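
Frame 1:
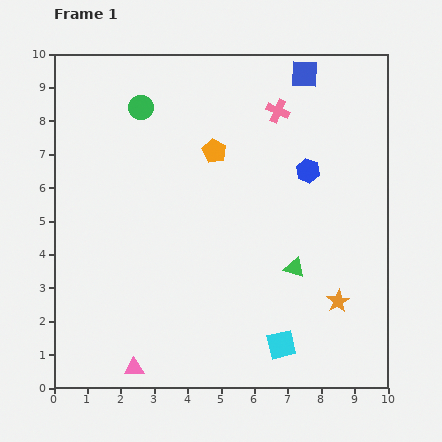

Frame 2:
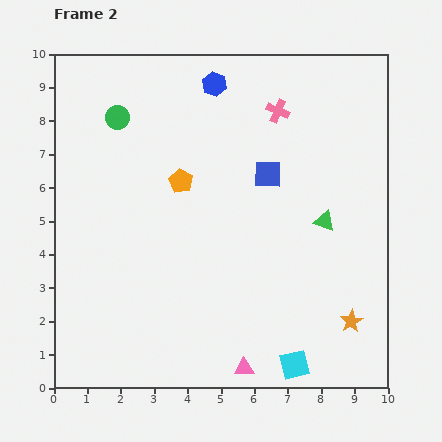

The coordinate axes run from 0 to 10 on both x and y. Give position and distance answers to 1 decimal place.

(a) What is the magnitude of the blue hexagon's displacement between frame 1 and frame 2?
3.8

The blue hexagon moved from (7.6, 6.5) to (4.8, 9.1), a distance of √(2.8² + 2.6²) ≈ 3.8.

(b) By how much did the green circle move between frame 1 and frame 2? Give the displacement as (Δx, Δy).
(-0.7, -0.3)

The green circle was at (2.6, 8.4) in frame 1 and (1.9, 8.1) in frame 2.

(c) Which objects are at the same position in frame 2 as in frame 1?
the pink cross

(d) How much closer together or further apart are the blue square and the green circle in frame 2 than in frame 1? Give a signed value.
-0.2

Distance in frame 1: 5.0. Distance in frame 2: 4.8.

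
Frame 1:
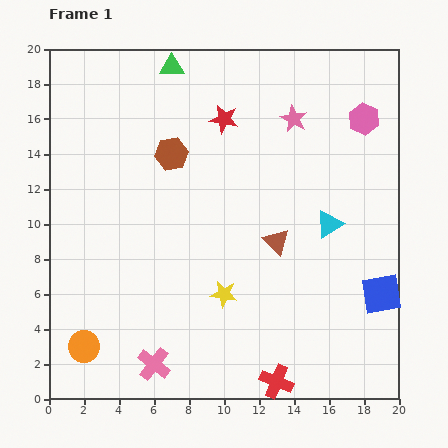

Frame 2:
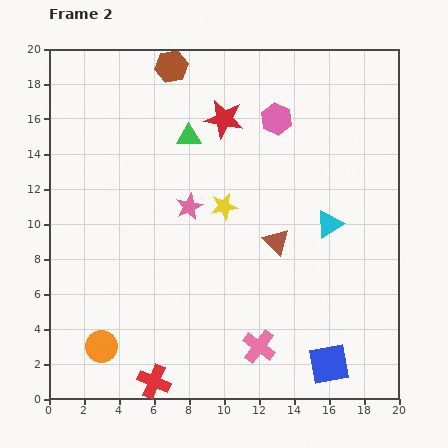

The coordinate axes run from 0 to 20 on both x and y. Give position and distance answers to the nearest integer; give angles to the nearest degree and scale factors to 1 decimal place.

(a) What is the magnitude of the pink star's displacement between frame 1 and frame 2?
8

The pink star moved from (14, 16) to (8, 11), a distance of √(6² + 5²) ≈ 8.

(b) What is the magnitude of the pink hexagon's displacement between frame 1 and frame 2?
5

The pink hexagon moved from (18, 16) to (13, 16), a distance of √(5² + 0²) ≈ 5.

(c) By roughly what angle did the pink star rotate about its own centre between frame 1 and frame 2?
20° clockwise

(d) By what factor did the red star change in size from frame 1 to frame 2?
1.4×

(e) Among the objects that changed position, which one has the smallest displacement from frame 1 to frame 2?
the orange circle

(moved 1)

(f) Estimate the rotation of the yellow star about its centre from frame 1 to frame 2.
20° counter-clockwise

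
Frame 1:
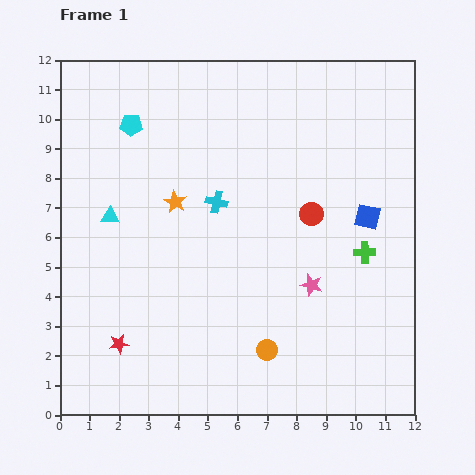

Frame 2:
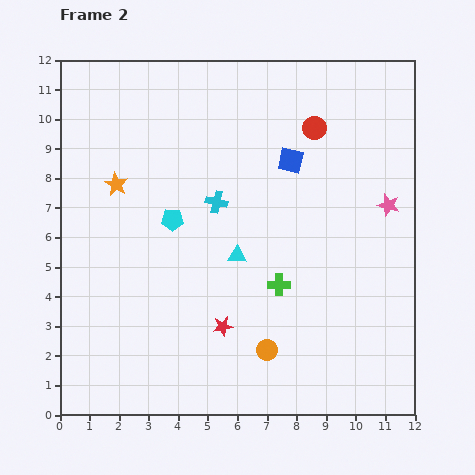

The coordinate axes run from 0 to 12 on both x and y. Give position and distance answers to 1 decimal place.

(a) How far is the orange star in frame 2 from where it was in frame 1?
2.1

The orange star moved from (3.9, 7.2) to (1.9, 7.8), a distance of √(2.0² + 0.6²) ≈ 2.1.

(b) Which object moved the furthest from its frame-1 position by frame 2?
the cyan triangle

(moved 4.5; next 3.7)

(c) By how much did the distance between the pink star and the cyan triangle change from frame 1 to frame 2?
-1.8

Distance in frame 1: 7.2. Distance in frame 2: 5.4.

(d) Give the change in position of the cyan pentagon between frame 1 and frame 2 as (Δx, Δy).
(1.4, -3.2)

The cyan pentagon was at (2.4, 9.8) in frame 1 and (3.8, 6.6) in frame 2.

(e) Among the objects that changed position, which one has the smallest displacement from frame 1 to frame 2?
the orange star

(moved 2.1)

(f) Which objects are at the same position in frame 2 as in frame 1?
the orange circle, the cyan cross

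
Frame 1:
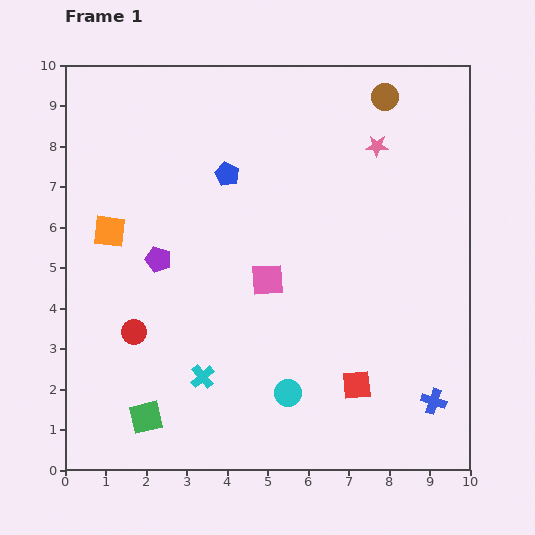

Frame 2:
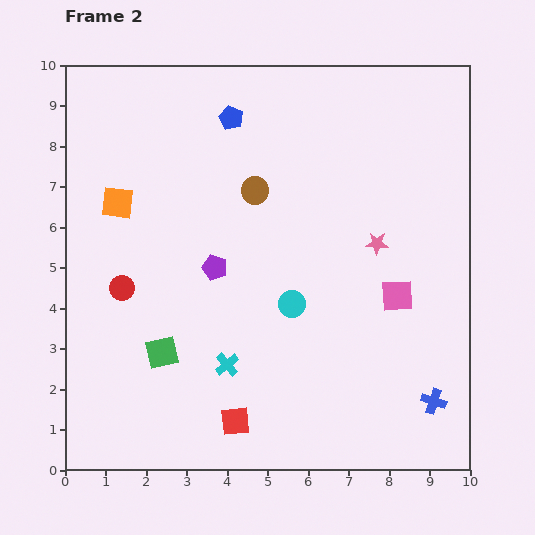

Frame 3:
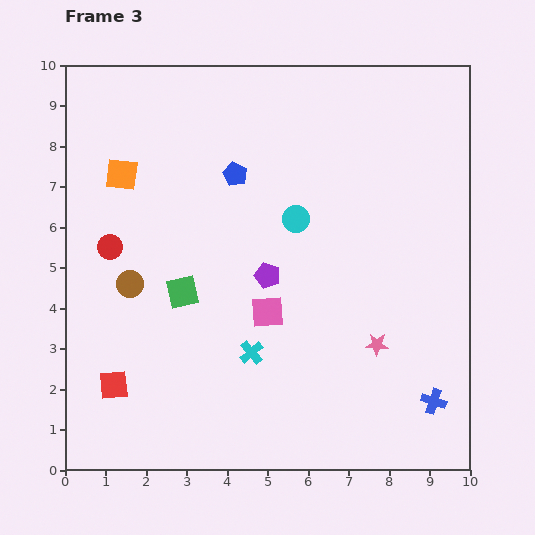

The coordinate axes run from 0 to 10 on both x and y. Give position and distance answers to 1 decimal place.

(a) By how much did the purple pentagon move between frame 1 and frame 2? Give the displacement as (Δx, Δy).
(1.4, -0.2)

The purple pentagon was at (2.3, 5.2) in frame 1 and (3.7, 5.0) in frame 2.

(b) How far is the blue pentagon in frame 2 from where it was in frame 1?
1.4

The blue pentagon moved from (4.0, 7.3) to (4.1, 8.7), a distance of √(0.1² + 1.4²) ≈ 1.4.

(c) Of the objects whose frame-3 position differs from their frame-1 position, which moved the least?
the blue pentagon

(moved 0.2)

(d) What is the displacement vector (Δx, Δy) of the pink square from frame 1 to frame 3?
(0.0, -0.8)

The pink square was at (5.0, 4.7) in frame 1 and (5.0, 3.9) in frame 3.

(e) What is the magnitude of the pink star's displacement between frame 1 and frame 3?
4.9

The pink star moved from (7.7, 8.0) to (7.7, 3.1), a distance of √(0.0² + 4.9²) ≈ 4.9.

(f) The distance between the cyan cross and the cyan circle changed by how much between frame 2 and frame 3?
+1.3

Distance in frame 2: 2.2. Distance in frame 3: 3.5.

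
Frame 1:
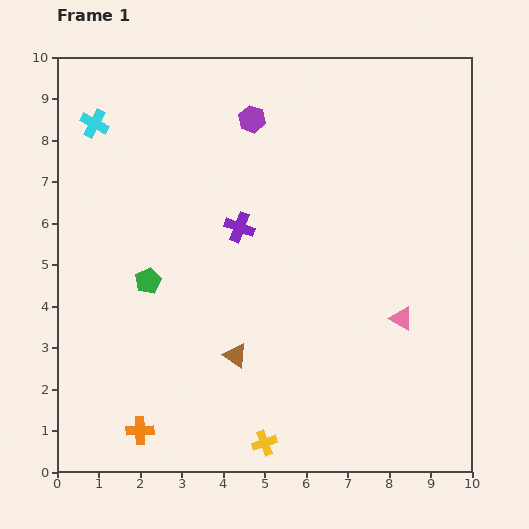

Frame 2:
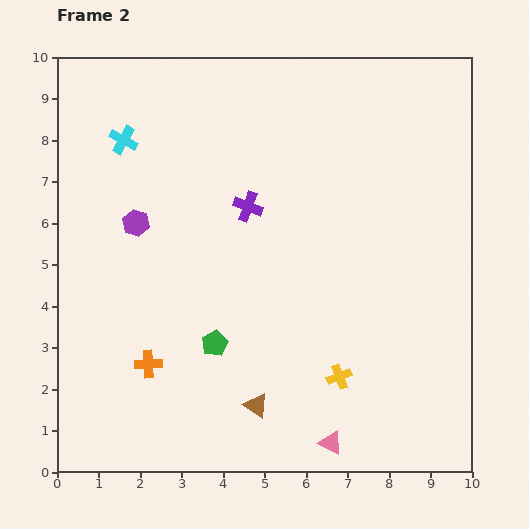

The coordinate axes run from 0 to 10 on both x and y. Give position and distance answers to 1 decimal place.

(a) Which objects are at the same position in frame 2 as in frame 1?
none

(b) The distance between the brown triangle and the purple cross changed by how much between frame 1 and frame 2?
+1.7

Distance in frame 1: 3.1. Distance in frame 2: 4.8.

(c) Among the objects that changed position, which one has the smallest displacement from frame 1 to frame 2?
the purple cross

(moved 0.5)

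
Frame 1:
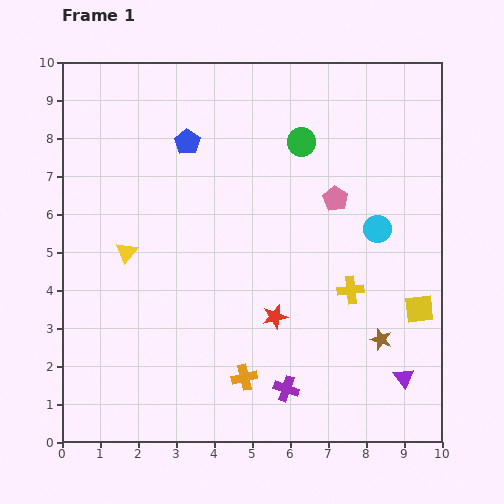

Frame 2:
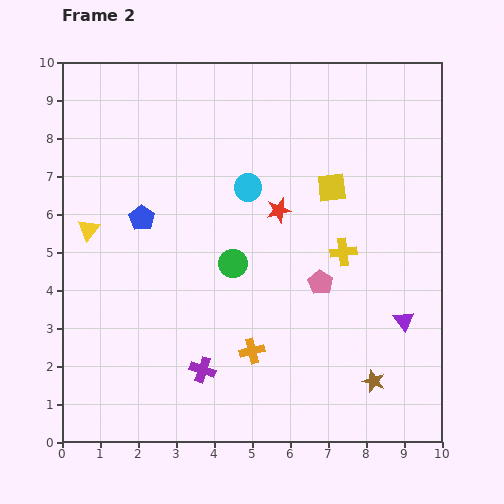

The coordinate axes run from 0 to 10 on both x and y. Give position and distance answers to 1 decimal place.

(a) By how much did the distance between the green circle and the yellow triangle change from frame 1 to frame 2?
-1.5

Distance in frame 1: 5.4. Distance in frame 2: 3.9.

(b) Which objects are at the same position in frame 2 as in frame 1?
none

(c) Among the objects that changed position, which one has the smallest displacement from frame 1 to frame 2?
the orange cross

(moved 0.7)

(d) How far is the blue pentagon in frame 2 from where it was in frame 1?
2.3

The blue pentagon moved from (3.3, 7.9) to (2.1, 5.9), a distance of √(1.2² + 2.0²) ≈ 2.3.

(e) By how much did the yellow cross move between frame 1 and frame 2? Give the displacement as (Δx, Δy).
(-0.2, 1.0)

The yellow cross was at (7.6, 4.0) in frame 1 and (7.4, 5.0) in frame 2.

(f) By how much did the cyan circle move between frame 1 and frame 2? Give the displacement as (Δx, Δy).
(-3.4, 1.1)

The cyan circle was at (8.3, 5.6) in frame 1 and (4.9, 6.7) in frame 2.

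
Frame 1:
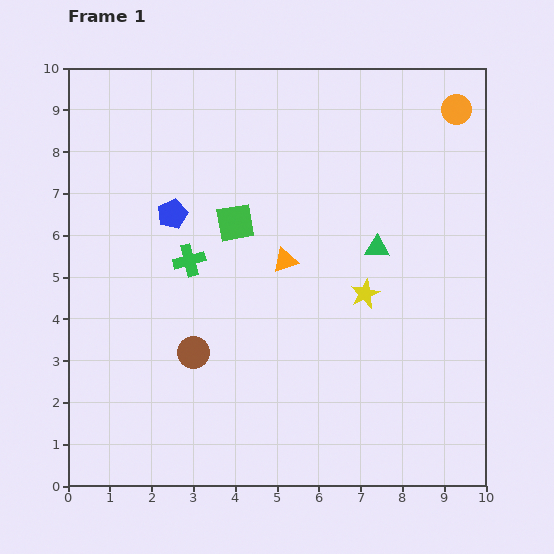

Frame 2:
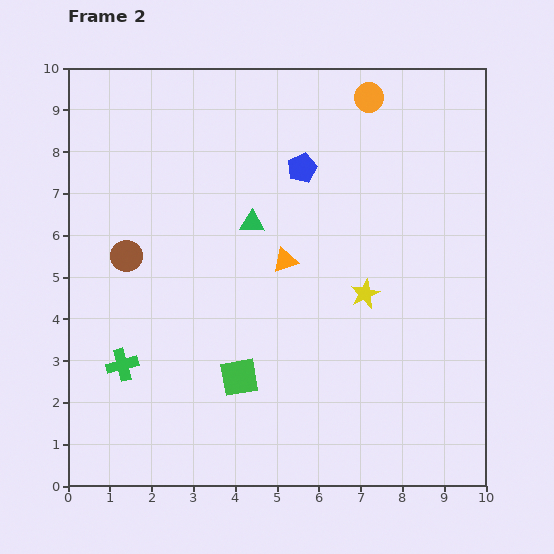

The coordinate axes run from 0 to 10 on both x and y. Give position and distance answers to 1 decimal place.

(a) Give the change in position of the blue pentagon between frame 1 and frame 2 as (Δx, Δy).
(3.1, 1.1)

The blue pentagon was at (2.5, 6.5) in frame 1 and (5.6, 7.6) in frame 2.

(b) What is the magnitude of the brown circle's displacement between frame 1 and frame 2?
2.8

The brown circle moved from (3.0, 3.2) to (1.4, 5.5), a distance of √(1.6² + 2.3²) ≈ 2.8.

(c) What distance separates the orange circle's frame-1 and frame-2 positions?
2.1

The orange circle moved from (9.3, 9.0) to (7.2, 9.3), a distance of √(2.1² + 0.3²) ≈ 2.1.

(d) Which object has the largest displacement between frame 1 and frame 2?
the green square

(moved 3.7; next 3.3)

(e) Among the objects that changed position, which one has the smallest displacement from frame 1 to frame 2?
the orange circle

(moved 2.1)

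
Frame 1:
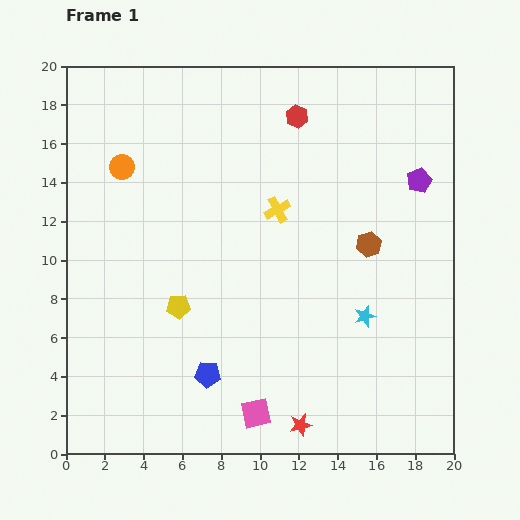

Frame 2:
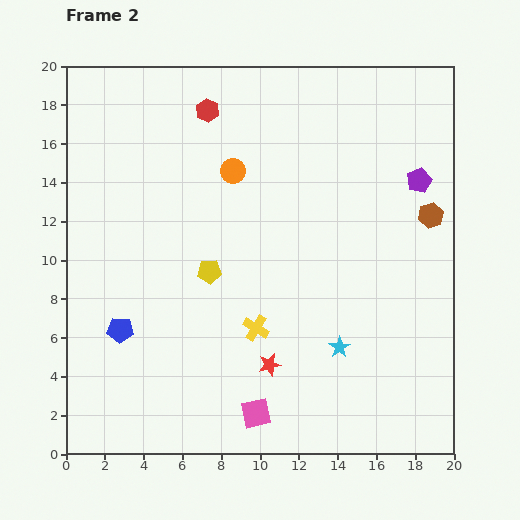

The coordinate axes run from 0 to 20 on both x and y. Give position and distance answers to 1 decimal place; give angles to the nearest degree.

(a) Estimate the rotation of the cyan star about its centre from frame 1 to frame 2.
16° counter-clockwise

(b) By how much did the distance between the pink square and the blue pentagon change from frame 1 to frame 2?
+5.0

Distance in frame 1: 3.2. Distance in frame 2: 8.2.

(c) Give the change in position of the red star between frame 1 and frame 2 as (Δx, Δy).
(-1.6, 3.1)

The red star was at (12.1, 1.5) in frame 1 and (10.5, 4.6) in frame 2.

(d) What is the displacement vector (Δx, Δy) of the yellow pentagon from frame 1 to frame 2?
(1.6, 1.8)

The yellow pentagon was at (5.8, 7.6) in frame 1 and (7.4, 9.4) in frame 2.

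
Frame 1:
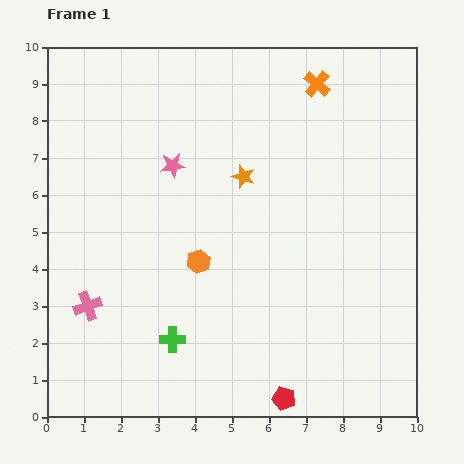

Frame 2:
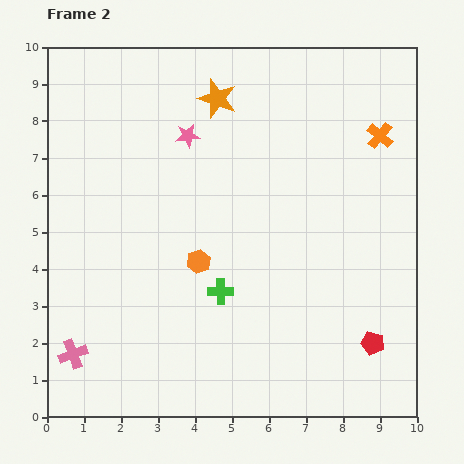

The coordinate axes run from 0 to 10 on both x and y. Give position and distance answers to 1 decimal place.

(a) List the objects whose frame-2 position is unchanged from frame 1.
the orange hexagon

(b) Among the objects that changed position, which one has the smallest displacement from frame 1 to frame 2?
the pink star

(moved 0.9)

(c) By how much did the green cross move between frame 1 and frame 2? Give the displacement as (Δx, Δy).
(1.3, 1.3)

The green cross was at (3.4, 2.1) in frame 1 and (4.7, 3.4) in frame 2.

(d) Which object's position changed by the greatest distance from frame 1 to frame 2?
the red pentagon

(moved 2.8; next 2.2)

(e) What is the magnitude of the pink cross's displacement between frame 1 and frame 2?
1.4

The pink cross moved from (1.1, 3.0) to (0.7, 1.7), a distance of √(0.4² + 1.3²) ≈ 1.4.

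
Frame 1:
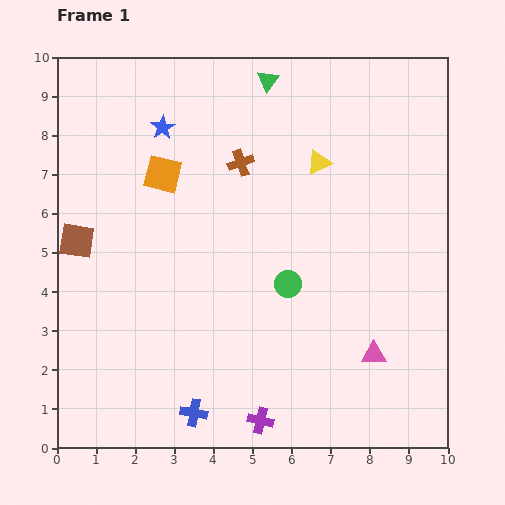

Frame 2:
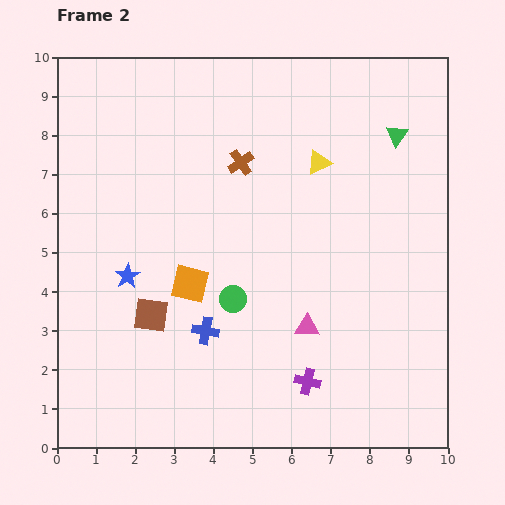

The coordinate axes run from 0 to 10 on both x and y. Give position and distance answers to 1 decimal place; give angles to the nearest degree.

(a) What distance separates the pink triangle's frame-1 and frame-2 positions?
1.8

The pink triangle moved from (8.1, 2.4) to (6.4, 3.1), a distance of √(1.7² + 0.7²) ≈ 1.8.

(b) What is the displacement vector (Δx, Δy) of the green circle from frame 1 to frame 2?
(-1.4, -0.4)

The green circle was at (5.9, 4.2) in frame 1 and (4.5, 3.8) in frame 2.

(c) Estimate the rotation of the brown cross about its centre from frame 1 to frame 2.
16° counter-clockwise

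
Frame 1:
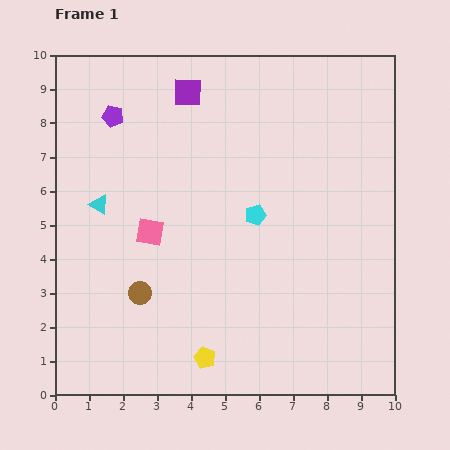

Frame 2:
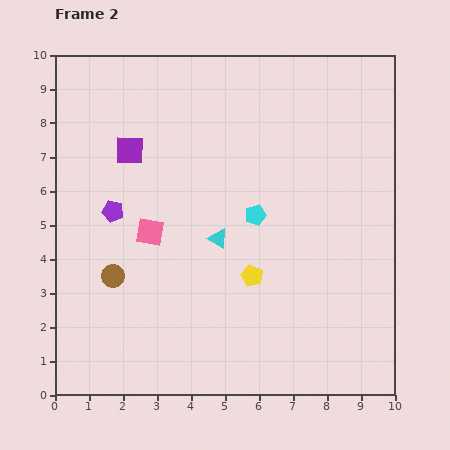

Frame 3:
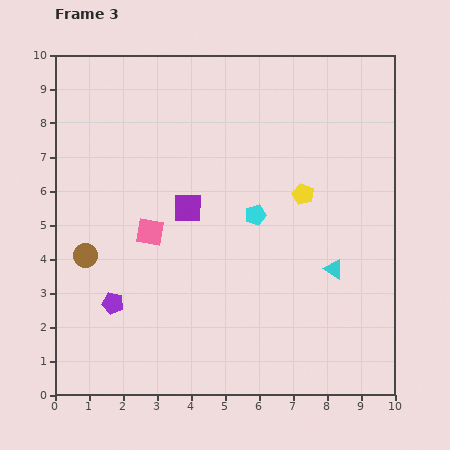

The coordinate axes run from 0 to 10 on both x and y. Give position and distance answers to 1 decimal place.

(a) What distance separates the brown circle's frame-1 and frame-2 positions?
0.9

The brown circle moved from (2.5, 3.0) to (1.7, 3.5), a distance of √(0.8² + 0.5²) ≈ 0.9.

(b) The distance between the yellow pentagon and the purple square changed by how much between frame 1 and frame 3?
-4.4

Distance in frame 1: 7.8. Distance in frame 3: 3.4.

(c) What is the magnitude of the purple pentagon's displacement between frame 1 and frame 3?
5.5

The purple pentagon moved from (1.7, 8.2) to (1.7, 2.7), a distance of √(0.0² + 5.5²) ≈ 5.5.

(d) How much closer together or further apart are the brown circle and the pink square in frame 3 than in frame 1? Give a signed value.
+0.2

Distance in frame 1: 1.8. Distance in frame 3: 2.0.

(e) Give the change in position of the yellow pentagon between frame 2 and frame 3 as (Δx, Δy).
(1.5, 2.4)

The yellow pentagon was at (5.8, 3.5) in frame 2 and (7.3, 5.9) in frame 3.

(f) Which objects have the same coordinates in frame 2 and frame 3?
the pink square, the cyan pentagon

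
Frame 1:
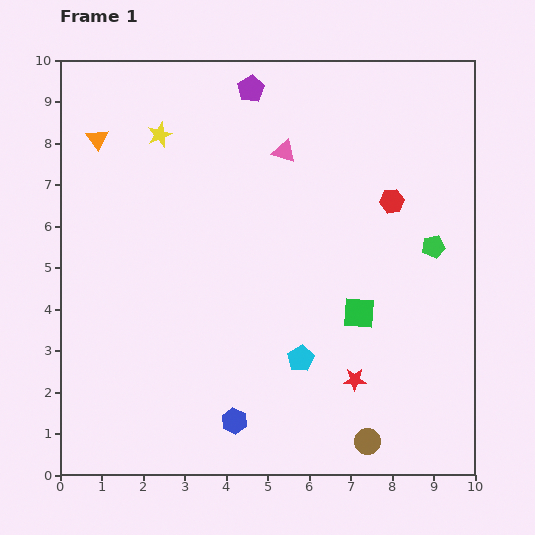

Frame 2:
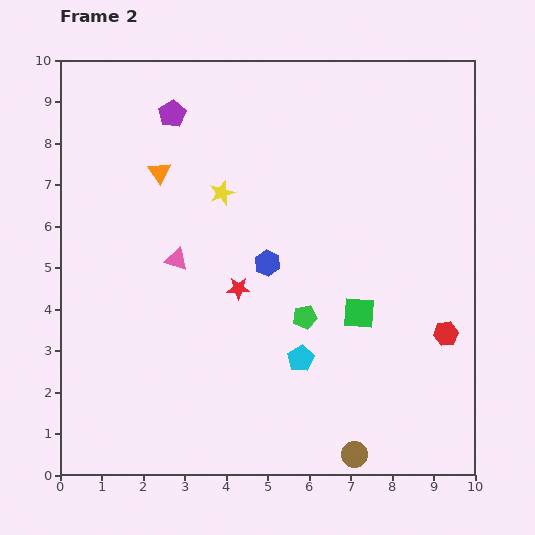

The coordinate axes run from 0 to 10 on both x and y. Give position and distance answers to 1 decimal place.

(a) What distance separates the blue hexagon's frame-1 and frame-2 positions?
3.9

The blue hexagon moved from (4.2, 1.3) to (5.0, 5.1), a distance of √(0.8² + 3.8²) ≈ 3.9.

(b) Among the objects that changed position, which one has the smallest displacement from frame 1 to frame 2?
the brown circle

(moved 0.4)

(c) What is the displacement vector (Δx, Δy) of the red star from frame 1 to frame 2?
(-2.8, 2.2)

The red star was at (7.1, 2.3) in frame 1 and (4.3, 4.5) in frame 2.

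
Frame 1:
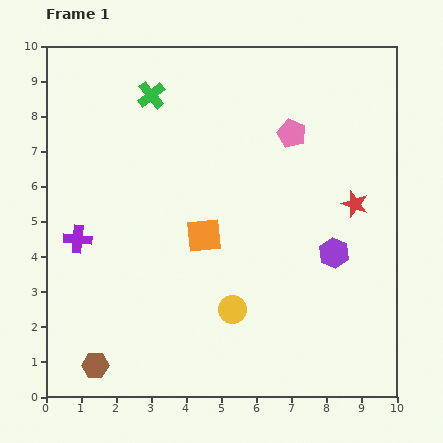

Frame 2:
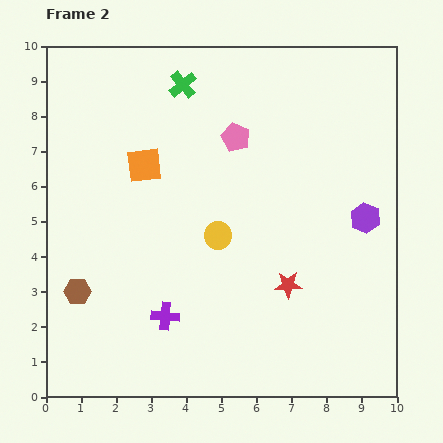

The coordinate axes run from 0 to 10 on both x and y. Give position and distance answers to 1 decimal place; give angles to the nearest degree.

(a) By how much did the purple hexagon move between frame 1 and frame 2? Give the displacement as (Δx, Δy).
(0.9, 1.0)

The purple hexagon was at (8.2, 4.1) in frame 1 and (9.1, 5.1) in frame 2.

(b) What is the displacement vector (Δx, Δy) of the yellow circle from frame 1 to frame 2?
(-0.4, 2.1)

The yellow circle was at (5.3, 2.5) in frame 1 and (4.9, 4.6) in frame 2.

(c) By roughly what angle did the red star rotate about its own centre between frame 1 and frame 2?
21° counter-clockwise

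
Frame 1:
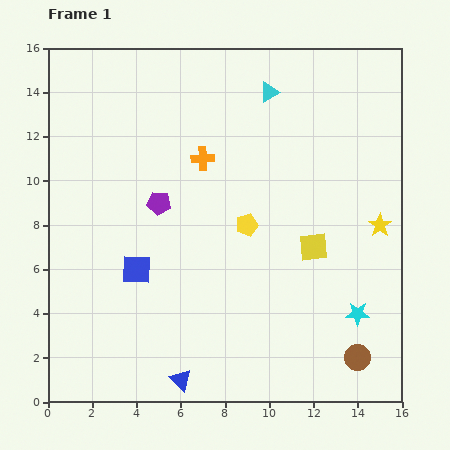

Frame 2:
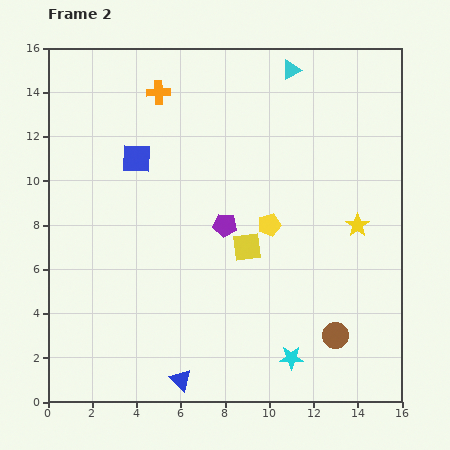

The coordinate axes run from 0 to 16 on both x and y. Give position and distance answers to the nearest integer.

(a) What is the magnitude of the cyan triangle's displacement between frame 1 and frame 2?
1

The cyan triangle moved from (10, 14) to (11, 15), a distance of √(1² + 1²) ≈ 1.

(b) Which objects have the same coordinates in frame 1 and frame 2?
the blue triangle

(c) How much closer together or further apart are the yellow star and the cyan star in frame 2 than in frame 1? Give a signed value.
+3

Distance in frame 1: 4. Distance in frame 2: 7.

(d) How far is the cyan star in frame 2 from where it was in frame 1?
4

The cyan star moved from (14, 4) to (11, 2), a distance of √(3² + 2²) ≈ 4.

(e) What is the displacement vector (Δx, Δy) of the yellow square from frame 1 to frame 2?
(-3, 0)

The yellow square was at (12, 7) in frame 1 and (9, 7) in frame 2.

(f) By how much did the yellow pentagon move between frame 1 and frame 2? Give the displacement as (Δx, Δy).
(1, 0)

The yellow pentagon was at (9, 8) in frame 1 and (10, 8) in frame 2.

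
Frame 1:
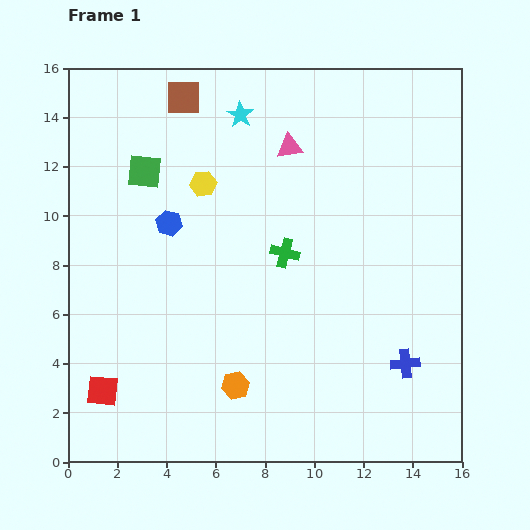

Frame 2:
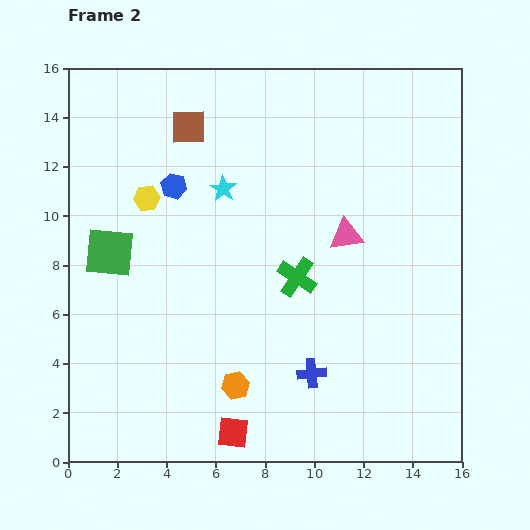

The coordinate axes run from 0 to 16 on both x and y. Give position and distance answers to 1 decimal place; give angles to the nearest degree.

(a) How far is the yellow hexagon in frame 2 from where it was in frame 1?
2.4

The yellow hexagon moved from (5.5, 11.3) to (3.2, 10.7), a distance of √(2.3² + 0.6²) ≈ 2.4.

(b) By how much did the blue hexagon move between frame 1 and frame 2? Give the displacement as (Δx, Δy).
(0.2, 1.5)

The blue hexagon was at (4.1, 9.7) in frame 1 and (4.3, 11.2) in frame 2.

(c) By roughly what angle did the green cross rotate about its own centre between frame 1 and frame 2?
19° clockwise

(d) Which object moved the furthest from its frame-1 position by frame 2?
the red square

(moved 5.6; next 4.3)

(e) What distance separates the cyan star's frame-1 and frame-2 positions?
3.1

The cyan star moved from (7.0, 14.1) to (6.3, 11.1), a distance of √(0.7² + 3.0²) ≈ 3.1.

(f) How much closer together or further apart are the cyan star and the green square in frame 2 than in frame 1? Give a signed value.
+0.8

Distance in frame 1: 4.5. Distance in frame 2: 5.3.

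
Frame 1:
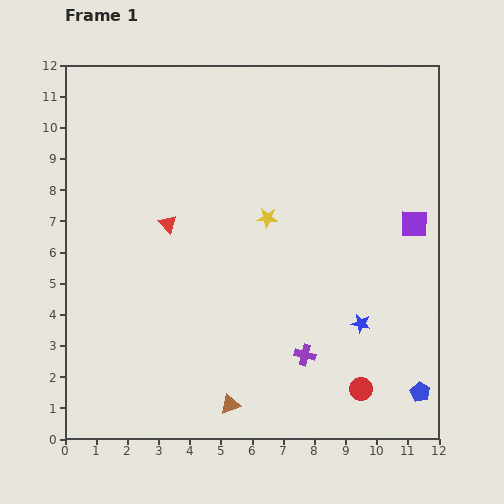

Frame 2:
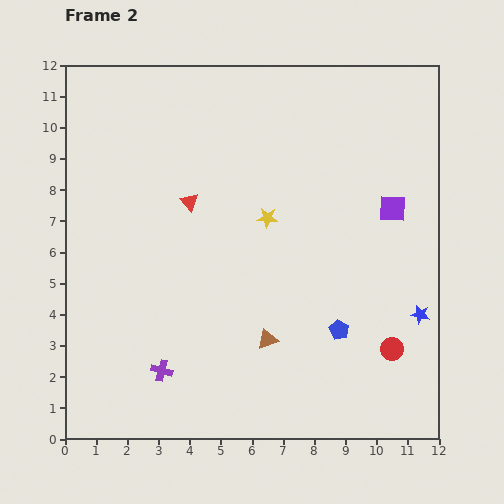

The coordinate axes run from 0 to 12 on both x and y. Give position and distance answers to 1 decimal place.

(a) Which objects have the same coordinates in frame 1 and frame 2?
the yellow star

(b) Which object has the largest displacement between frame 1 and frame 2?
the purple cross

(moved 4.6; next 3.3)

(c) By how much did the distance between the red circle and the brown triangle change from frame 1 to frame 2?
-0.2

Distance in frame 1: 4.2. Distance in frame 2: 4.0.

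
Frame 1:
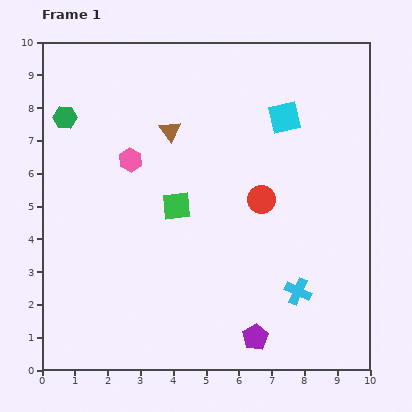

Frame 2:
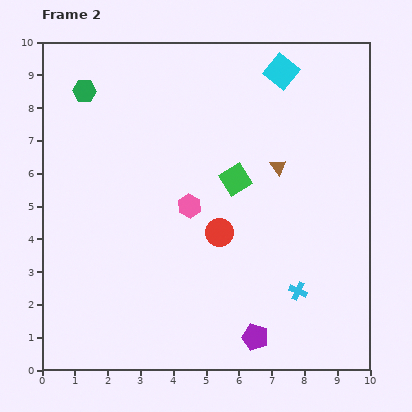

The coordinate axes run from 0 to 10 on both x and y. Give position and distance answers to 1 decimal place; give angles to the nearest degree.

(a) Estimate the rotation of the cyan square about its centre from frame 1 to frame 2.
38° counter-clockwise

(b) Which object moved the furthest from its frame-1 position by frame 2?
the brown triangle

(moved 3.5; next 2.3)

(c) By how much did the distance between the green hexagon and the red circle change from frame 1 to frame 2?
-0.6

Distance in frame 1: 6.5. Distance in frame 2: 5.9.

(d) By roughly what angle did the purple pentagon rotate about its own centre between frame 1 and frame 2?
23° counter-clockwise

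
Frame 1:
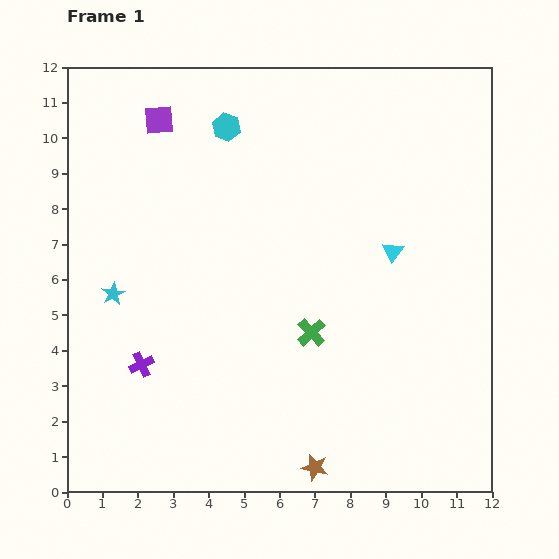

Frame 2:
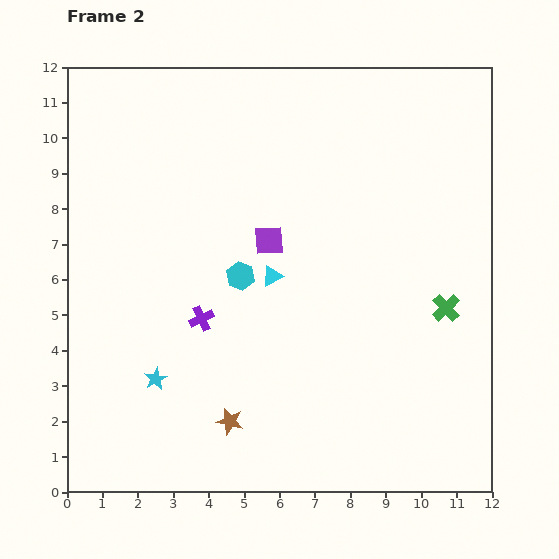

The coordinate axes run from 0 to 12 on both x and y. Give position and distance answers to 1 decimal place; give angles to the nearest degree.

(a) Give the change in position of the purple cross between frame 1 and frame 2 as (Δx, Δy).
(1.7, 1.3)

The purple cross was at (2.1, 3.6) in frame 1 and (3.8, 4.9) in frame 2.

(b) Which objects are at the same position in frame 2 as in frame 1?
none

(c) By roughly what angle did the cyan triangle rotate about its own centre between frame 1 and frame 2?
26° clockwise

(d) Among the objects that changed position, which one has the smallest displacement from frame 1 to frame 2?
the purple cross

(moved 2.1)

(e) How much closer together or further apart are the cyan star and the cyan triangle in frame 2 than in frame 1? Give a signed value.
-3.6

Distance in frame 1: 8.0. Distance in frame 2: 4.4.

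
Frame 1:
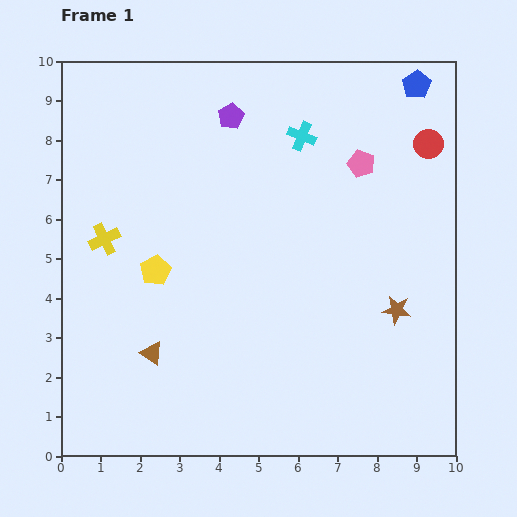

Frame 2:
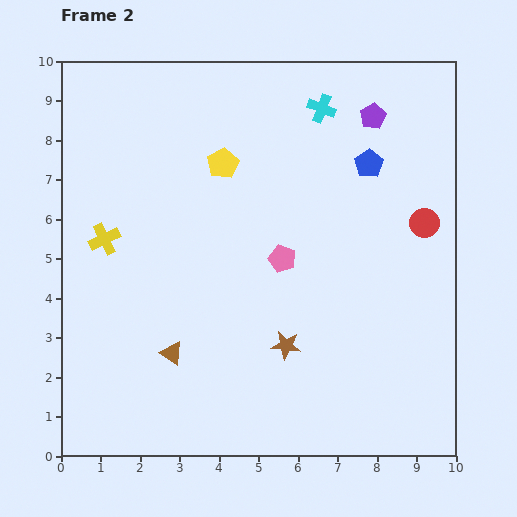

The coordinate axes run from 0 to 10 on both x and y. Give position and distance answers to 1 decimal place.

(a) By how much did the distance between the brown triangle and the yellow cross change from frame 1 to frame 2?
+0.3

Distance in frame 1: 3.1. Distance in frame 2: 3.4.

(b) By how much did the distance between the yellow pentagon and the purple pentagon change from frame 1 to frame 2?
-0.3

Distance in frame 1: 4.3. Distance in frame 2: 4.0.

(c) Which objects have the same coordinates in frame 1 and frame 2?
the yellow cross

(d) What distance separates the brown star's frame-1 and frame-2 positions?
2.9

The brown star moved from (8.5, 3.7) to (5.7, 2.8), a distance of √(2.8² + 0.9²) ≈ 2.9.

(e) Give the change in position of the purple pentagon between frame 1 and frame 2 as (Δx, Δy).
(3.6, 0.0)

The purple pentagon was at (4.3, 8.6) in frame 1 and (7.9, 8.6) in frame 2.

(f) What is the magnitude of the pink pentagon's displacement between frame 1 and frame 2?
3.1

The pink pentagon moved from (7.6, 7.4) to (5.6, 5.0), a distance of √(2.0² + 2.4²) ≈ 3.1.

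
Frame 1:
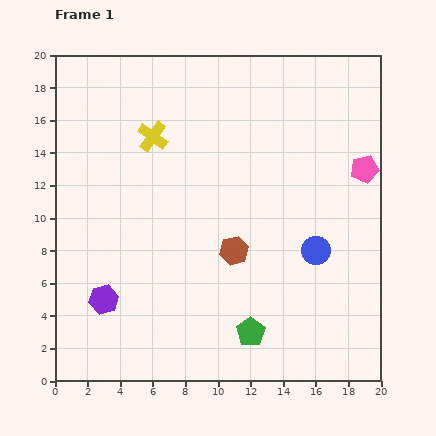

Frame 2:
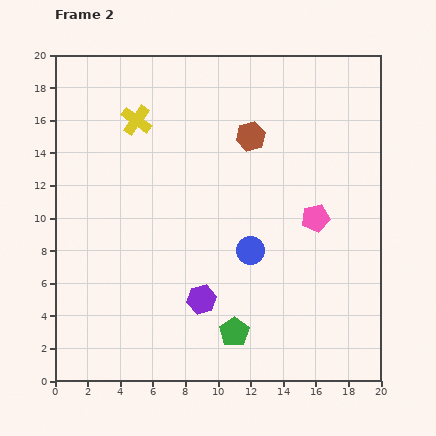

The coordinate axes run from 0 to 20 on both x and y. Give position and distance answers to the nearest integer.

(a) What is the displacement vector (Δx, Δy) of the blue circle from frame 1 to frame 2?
(-4, 0)

The blue circle was at (16, 8) in frame 1 and (12, 8) in frame 2.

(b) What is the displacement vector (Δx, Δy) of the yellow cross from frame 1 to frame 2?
(-1, 1)

The yellow cross was at (6, 15) in frame 1 and (5, 16) in frame 2.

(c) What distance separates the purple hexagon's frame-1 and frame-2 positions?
6

The purple hexagon moved from (3, 5) to (9, 5), a distance of √(6² + 0²) ≈ 6.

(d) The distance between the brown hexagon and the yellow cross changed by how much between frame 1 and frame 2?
-2

Distance in frame 1: 9. Distance in frame 2: 7.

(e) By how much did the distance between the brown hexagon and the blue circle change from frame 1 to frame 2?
+2

Distance in frame 1: 5. Distance in frame 2: 7.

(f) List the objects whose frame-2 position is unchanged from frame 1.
none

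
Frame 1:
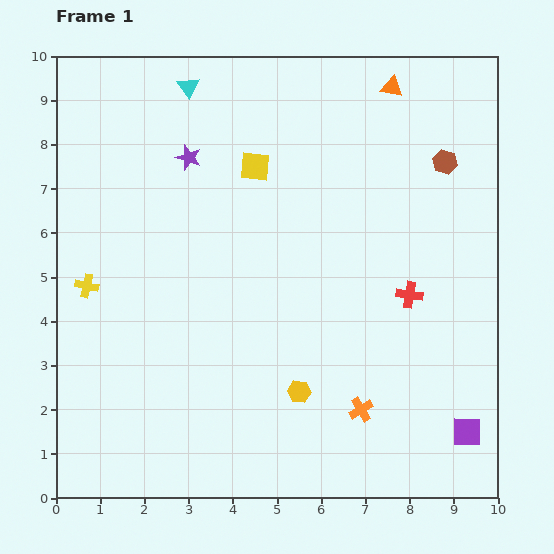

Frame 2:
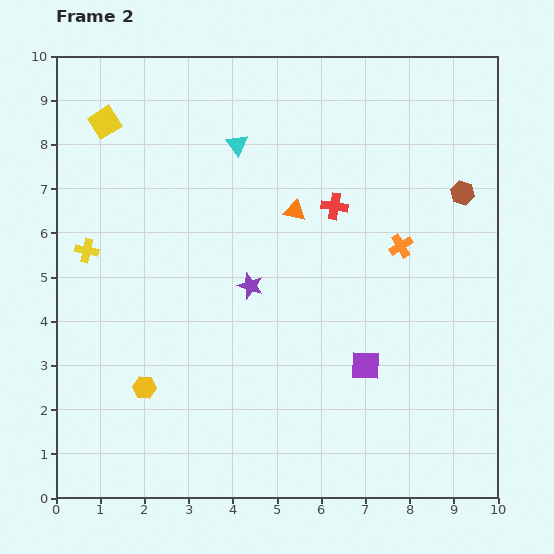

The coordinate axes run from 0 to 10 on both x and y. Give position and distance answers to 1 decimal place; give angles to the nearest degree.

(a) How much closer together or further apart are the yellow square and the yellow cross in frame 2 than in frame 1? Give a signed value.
-1.8

Distance in frame 1: 4.7. Distance in frame 2: 2.9.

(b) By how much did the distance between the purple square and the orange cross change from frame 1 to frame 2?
+0.3

Distance in frame 1: 2.5. Distance in frame 2: 2.8.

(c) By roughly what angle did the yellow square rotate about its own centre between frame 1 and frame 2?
38° counter-clockwise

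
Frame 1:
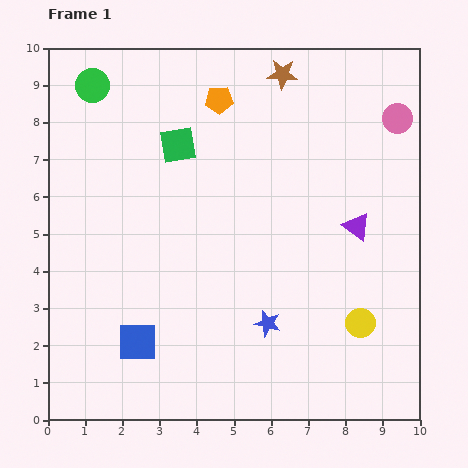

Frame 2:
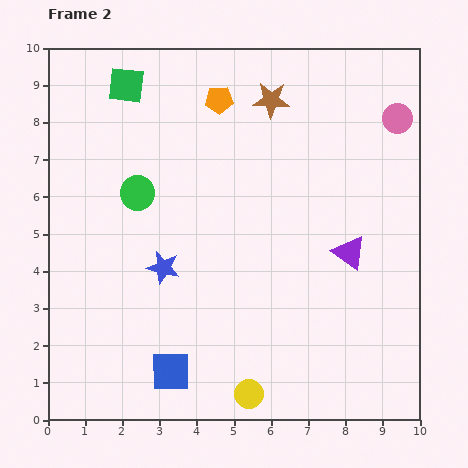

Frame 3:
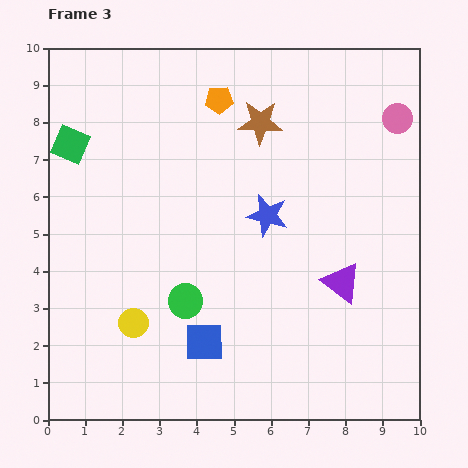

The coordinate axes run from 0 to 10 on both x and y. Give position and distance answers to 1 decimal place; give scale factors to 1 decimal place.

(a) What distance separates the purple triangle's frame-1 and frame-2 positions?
0.7

The purple triangle moved from (8.3, 5.2) to (8.1, 4.5), a distance of √(0.2² + 0.7²) ≈ 0.7.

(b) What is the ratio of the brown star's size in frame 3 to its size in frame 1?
1.5×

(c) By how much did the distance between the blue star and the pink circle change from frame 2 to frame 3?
-3.1

Distance in frame 2: 7.5. Distance in frame 3: 4.4.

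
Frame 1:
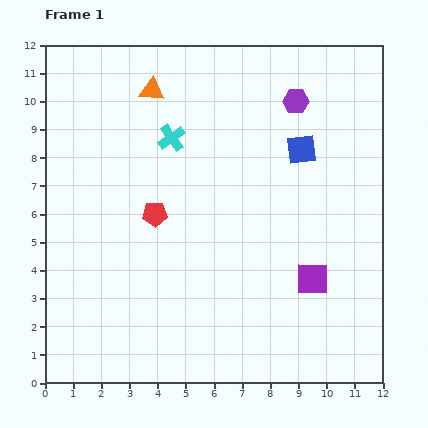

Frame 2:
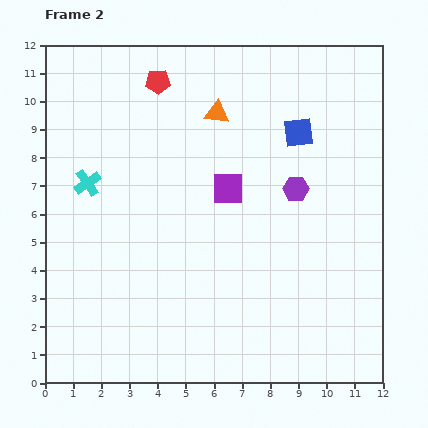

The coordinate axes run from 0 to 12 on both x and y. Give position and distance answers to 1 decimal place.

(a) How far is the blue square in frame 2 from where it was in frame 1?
0.6

The blue square moved from (9.1, 8.3) to (9.0, 8.9), a distance of √(0.1² + 0.6²) ≈ 0.6.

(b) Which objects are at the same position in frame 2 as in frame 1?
none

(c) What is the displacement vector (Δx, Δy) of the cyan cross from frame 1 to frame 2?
(-3.0, -1.6)

The cyan cross was at (4.5, 8.7) in frame 1 and (1.5, 7.1) in frame 2.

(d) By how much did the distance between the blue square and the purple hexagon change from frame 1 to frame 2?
+0.3

Distance in frame 1: 1.7. Distance in frame 2: 2.0.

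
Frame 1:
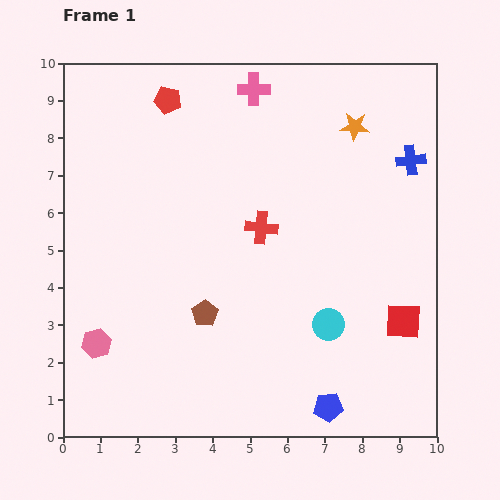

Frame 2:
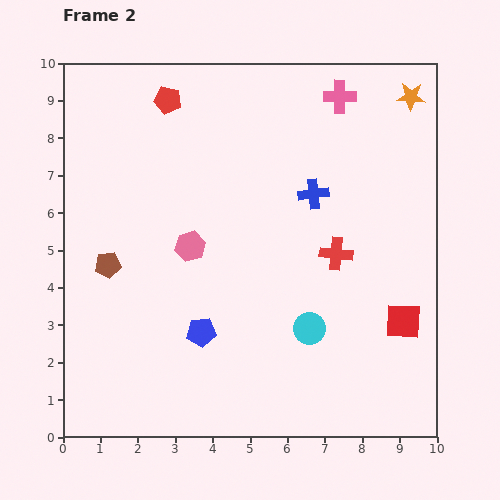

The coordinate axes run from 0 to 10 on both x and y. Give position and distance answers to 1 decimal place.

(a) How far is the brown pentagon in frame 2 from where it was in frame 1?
2.9

The brown pentagon moved from (3.8, 3.3) to (1.2, 4.6), a distance of √(2.6² + 1.3²) ≈ 2.9.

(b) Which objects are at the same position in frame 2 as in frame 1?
the red pentagon, the red square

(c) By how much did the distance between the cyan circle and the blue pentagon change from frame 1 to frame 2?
+0.7

Distance in frame 1: 2.2. Distance in frame 2: 2.9.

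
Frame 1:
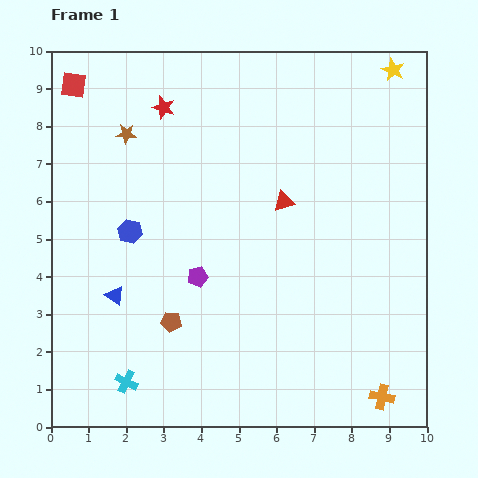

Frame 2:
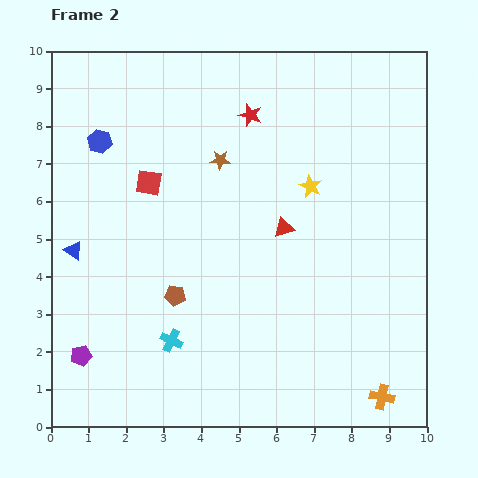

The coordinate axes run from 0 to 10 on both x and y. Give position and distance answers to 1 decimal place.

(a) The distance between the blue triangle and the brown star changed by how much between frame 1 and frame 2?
+0.3

Distance in frame 1: 4.3. Distance in frame 2: 4.6.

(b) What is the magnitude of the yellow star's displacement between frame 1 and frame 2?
3.8

The yellow star moved from (9.1, 9.5) to (6.9, 6.4), a distance of √(2.2² + 3.1²) ≈ 3.8.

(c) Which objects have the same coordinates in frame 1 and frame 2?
the orange cross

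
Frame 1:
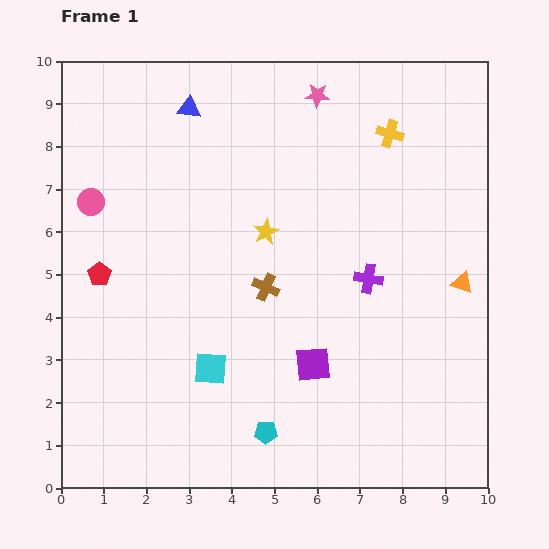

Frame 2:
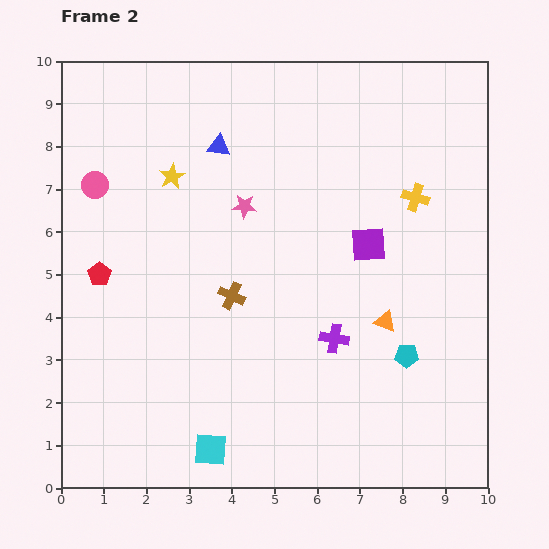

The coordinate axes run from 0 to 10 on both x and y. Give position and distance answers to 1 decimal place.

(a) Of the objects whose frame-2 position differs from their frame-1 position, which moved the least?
the pink circle

(moved 0.4)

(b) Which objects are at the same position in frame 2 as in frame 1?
the red pentagon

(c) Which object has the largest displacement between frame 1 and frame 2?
the cyan pentagon

(moved 3.8; next 3.1)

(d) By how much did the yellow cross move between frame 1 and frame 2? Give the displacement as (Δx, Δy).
(0.6, -1.5)

The yellow cross was at (7.7, 8.3) in frame 1 and (8.3, 6.8) in frame 2.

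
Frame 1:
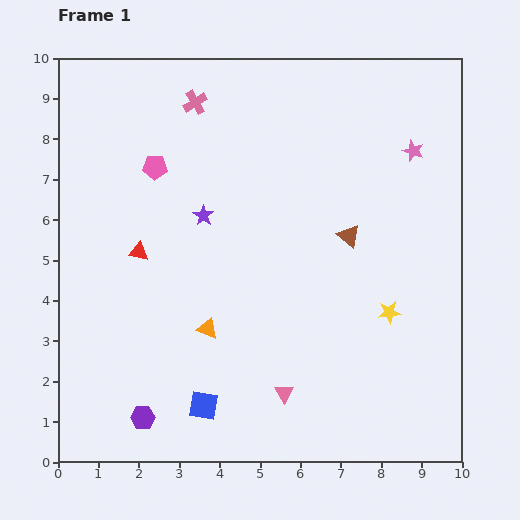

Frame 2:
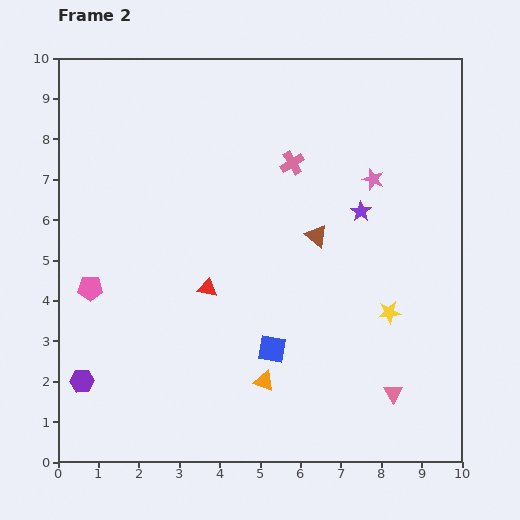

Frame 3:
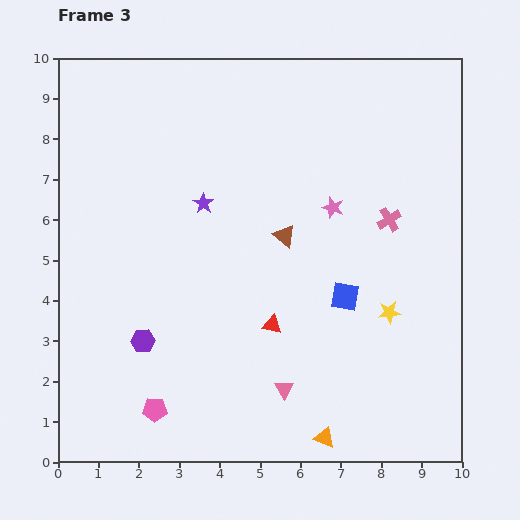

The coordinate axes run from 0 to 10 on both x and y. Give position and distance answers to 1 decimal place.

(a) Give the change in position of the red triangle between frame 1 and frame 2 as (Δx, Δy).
(1.7, -0.9)

The red triangle was at (2.0, 5.2) in frame 1 and (3.7, 4.3) in frame 2.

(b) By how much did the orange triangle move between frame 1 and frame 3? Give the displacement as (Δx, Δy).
(2.9, -2.7)

The orange triangle was at (3.7, 3.3) in frame 1 and (6.6, 0.6) in frame 3.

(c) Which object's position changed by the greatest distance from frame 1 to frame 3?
the pink pentagon

(moved 6.0; next 5.6)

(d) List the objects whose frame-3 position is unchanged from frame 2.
the yellow star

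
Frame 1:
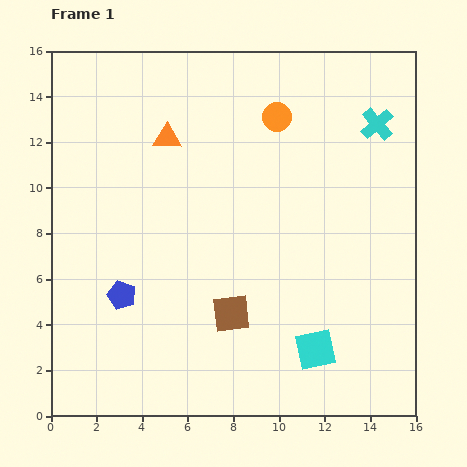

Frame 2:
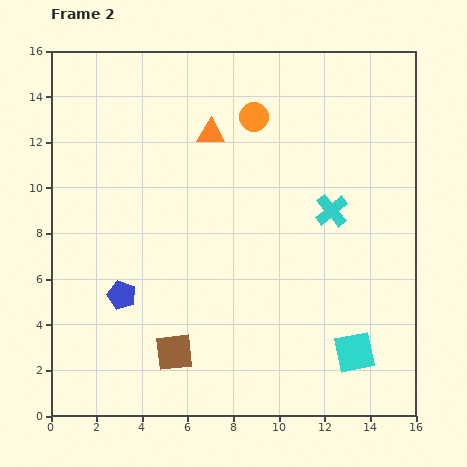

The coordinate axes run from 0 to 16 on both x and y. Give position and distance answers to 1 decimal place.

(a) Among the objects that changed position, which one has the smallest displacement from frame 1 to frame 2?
the orange circle

(moved 1.0)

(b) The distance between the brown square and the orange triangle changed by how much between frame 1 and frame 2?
+1.5

Distance in frame 1: 8.2. Distance in frame 2: 9.7.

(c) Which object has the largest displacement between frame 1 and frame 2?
the cyan cross

(moved 4.3; next 3.0)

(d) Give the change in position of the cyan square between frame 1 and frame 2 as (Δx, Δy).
(1.7, -0.1)

The cyan square was at (11.6, 2.9) in frame 1 and (13.3, 2.8) in frame 2.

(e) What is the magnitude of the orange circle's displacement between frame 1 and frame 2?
1.0

The orange circle moved from (9.9, 13.1) to (8.9, 13.1), a distance of √(1.0² + 0.0²) ≈ 1.0.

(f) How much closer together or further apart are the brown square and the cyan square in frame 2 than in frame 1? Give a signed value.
+3.9

Distance in frame 1: 4.0. Distance in frame 2: 7.9.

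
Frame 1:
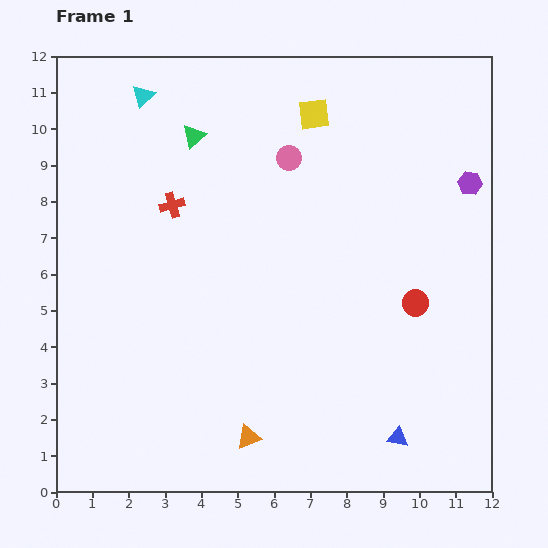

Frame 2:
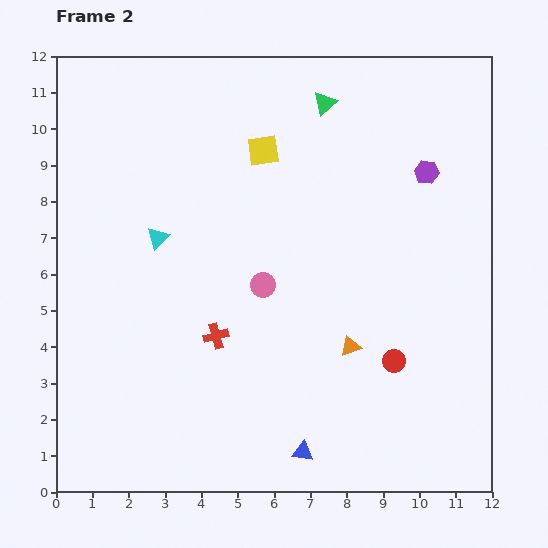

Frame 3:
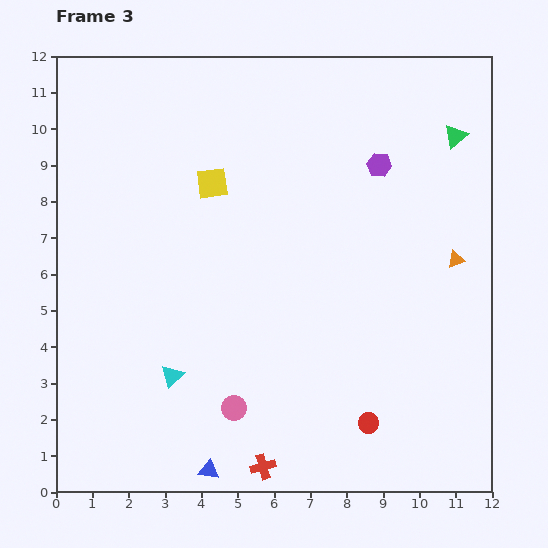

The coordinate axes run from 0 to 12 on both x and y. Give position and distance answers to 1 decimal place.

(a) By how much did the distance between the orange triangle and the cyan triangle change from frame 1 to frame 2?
-3.7

Distance in frame 1: 9.8. Distance in frame 2: 6.1.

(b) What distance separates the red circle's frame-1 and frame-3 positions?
3.5

The red circle moved from (9.9, 5.2) to (8.6, 1.9), a distance of √(1.3² + 3.3²) ≈ 3.5.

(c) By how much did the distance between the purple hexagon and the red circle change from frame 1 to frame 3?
+3.5

Distance in frame 1: 3.6. Distance in frame 3: 7.1.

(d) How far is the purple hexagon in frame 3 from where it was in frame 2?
1.3

The purple hexagon moved from (10.2, 8.8) to (8.9, 9.0), a distance of √(1.3² + 0.2²) ≈ 1.3.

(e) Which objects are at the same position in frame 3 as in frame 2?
none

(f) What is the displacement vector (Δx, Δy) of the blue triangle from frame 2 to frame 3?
(-2.6, -0.5)

The blue triangle was at (6.8, 1.1) in frame 2 and (4.2, 0.6) in frame 3.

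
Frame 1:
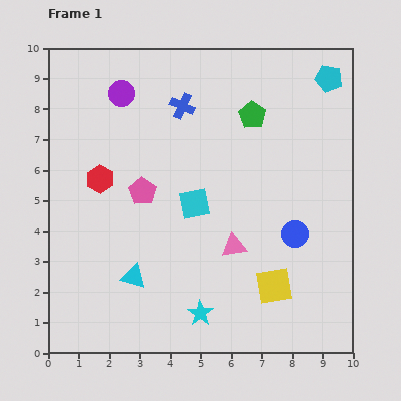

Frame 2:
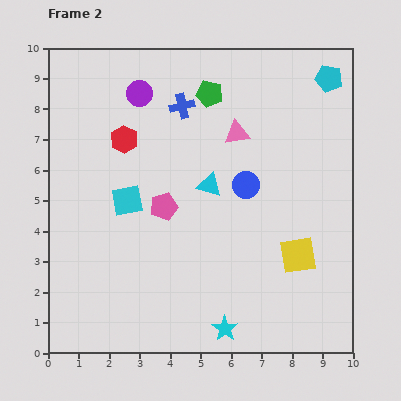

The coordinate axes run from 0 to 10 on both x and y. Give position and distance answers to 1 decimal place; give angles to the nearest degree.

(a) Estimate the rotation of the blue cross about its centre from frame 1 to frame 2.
38° counter-clockwise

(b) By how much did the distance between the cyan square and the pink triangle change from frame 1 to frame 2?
+2.3

Distance in frame 1: 1.9. Distance in frame 2: 4.2.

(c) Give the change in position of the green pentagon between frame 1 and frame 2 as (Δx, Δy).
(-1.4, 0.7)

The green pentagon was at (6.7, 7.8) in frame 1 and (5.3, 8.5) in frame 2.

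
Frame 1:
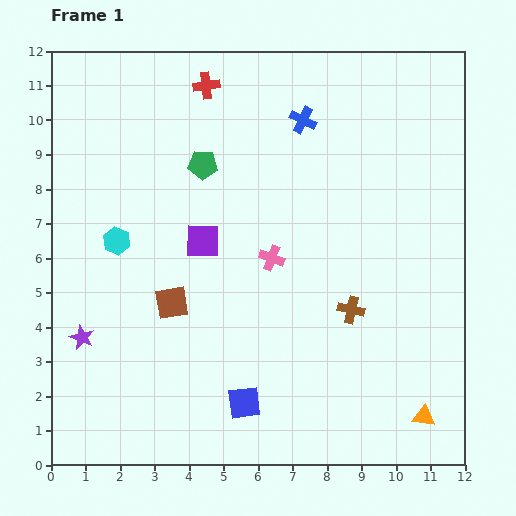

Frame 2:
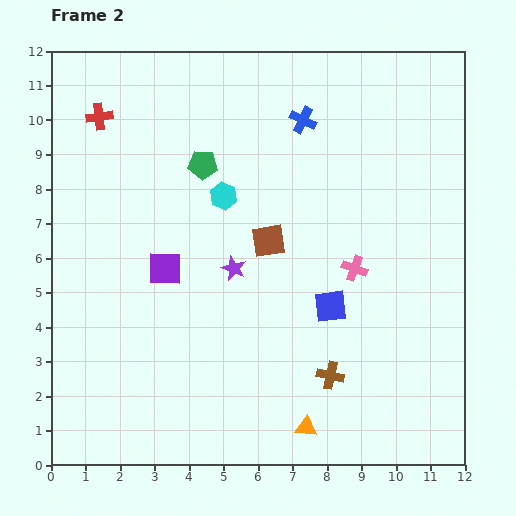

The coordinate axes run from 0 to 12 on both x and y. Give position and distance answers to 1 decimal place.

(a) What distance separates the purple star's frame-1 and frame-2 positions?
4.8

The purple star moved from (0.9, 3.7) to (5.3, 5.7), a distance of √(4.4² + 2.0²) ≈ 4.8.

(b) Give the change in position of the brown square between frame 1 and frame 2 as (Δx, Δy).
(2.8, 1.8)

The brown square was at (3.5, 4.7) in frame 1 and (6.3, 6.5) in frame 2.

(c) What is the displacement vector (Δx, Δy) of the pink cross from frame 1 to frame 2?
(2.4, -0.3)

The pink cross was at (6.4, 6.0) in frame 1 and (8.8, 5.7) in frame 2.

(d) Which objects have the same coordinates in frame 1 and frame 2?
the green pentagon, the blue cross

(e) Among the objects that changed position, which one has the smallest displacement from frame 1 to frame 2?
the purple square

(moved 1.4)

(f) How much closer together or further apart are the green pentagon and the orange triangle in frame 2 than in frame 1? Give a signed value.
-1.5

Distance in frame 1: 9.7. Distance in frame 2: 8.2.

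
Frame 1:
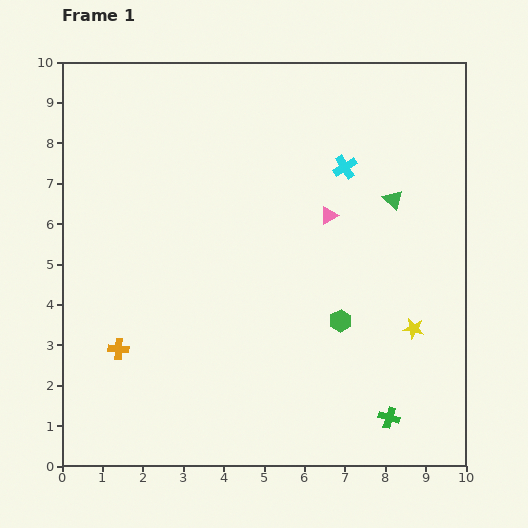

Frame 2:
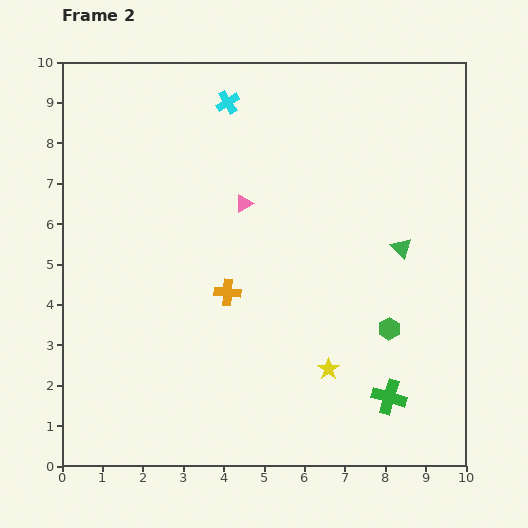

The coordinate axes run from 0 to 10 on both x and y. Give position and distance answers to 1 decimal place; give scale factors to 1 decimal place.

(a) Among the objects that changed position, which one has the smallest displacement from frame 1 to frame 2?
the green cross

(moved 0.5)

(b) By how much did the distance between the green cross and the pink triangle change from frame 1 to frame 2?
+0.8

Distance in frame 1: 5.2. Distance in frame 2: 6.0.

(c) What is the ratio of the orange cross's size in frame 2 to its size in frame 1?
1.3×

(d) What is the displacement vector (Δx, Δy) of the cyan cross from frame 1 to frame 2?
(-2.9, 1.6)

The cyan cross was at (7.0, 7.4) in frame 1 and (4.1, 9.0) in frame 2.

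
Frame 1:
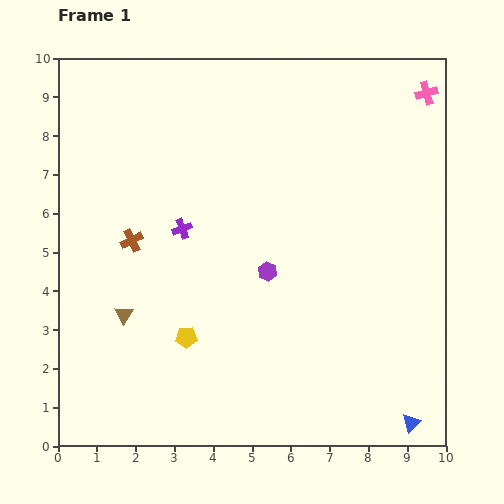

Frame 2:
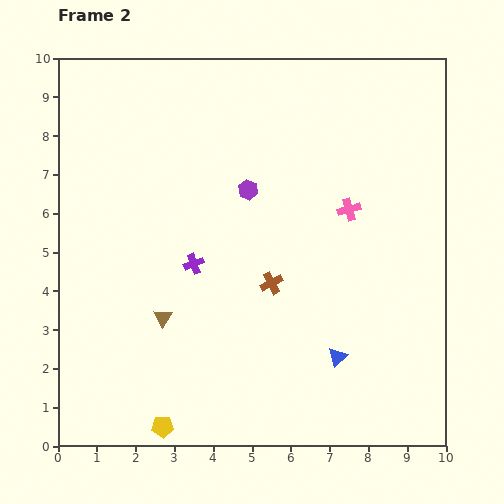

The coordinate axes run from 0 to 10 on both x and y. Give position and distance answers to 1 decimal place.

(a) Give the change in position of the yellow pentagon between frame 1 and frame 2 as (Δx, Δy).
(-0.6, -2.3)

The yellow pentagon was at (3.3, 2.8) in frame 1 and (2.7, 0.5) in frame 2.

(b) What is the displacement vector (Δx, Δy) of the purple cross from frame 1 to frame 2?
(0.3, -0.9)

The purple cross was at (3.2, 5.6) in frame 1 and (3.5, 4.7) in frame 2.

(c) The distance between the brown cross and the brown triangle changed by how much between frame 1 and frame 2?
+1.0

Distance in frame 1: 1.9. Distance in frame 2: 2.9.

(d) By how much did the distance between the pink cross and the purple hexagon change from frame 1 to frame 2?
-3.6

Distance in frame 1: 6.2. Distance in frame 2: 2.6.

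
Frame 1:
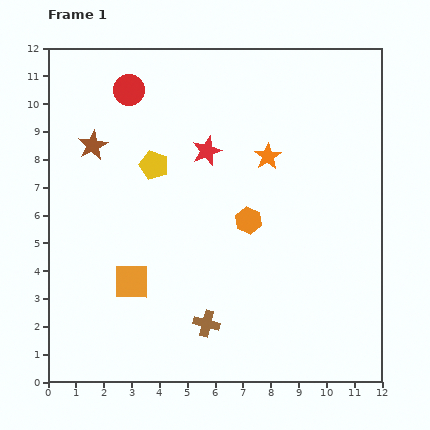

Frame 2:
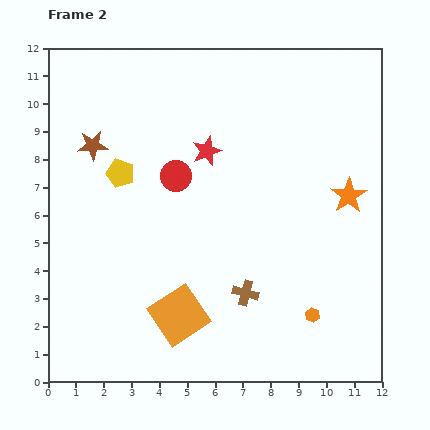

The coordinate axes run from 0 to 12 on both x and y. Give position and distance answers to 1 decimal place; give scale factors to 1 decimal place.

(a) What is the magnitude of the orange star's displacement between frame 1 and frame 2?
3.2

The orange star moved from (7.9, 8.1) to (10.8, 6.7), a distance of √(2.9² + 1.4²) ≈ 3.2.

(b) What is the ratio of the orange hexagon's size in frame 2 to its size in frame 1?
0.6×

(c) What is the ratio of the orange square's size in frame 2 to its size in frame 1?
1.5×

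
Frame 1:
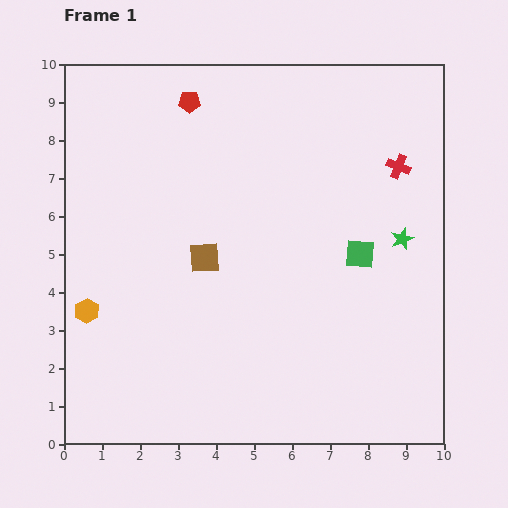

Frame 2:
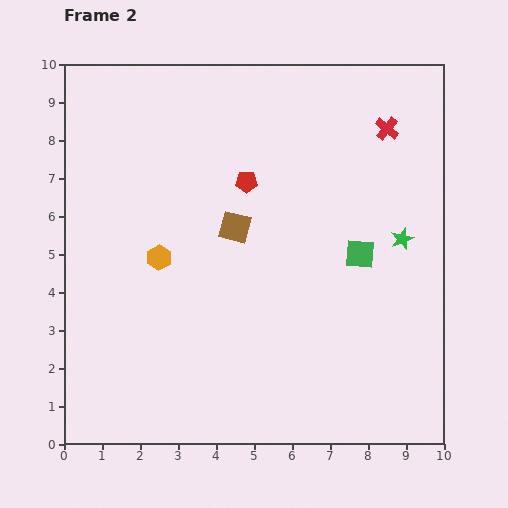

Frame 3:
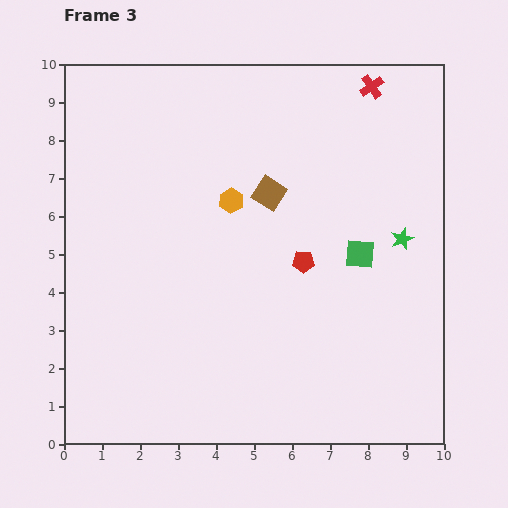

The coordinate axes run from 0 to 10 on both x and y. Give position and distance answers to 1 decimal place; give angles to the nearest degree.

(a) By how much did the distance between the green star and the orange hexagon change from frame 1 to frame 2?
-2.1

Distance in frame 1: 8.5. Distance in frame 2: 6.4.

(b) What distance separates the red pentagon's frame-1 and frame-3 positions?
5.2

The red pentagon moved from (3.3, 9.0) to (6.3, 4.8), a distance of √(3.0² + 4.2²) ≈ 5.2.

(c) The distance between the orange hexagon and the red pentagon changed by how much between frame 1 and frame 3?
-3.6

Distance in frame 1: 6.1. Distance in frame 3: 2.5.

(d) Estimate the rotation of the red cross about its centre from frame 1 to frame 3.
33° clockwise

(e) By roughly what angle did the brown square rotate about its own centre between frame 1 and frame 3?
37° clockwise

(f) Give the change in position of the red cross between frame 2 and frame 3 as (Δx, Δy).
(-0.4, 1.1)

The red cross was at (8.5, 8.3) in frame 2 and (8.1, 9.4) in frame 3.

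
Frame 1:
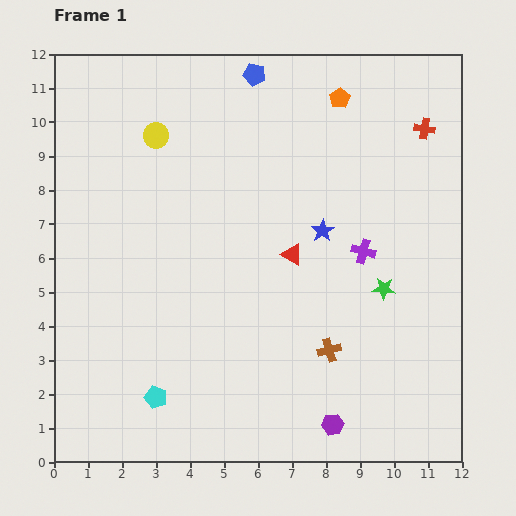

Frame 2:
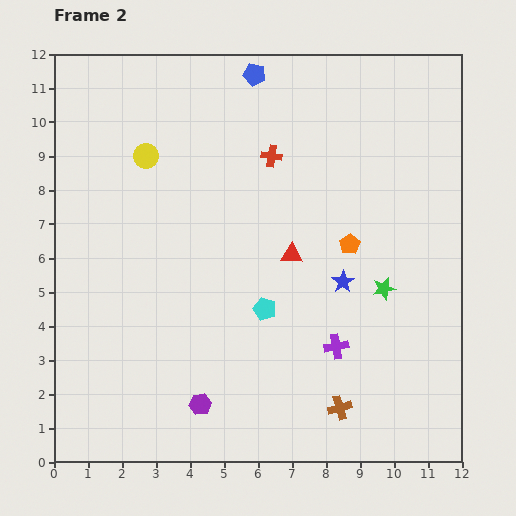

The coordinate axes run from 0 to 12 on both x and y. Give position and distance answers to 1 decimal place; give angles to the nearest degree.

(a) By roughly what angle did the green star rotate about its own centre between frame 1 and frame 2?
16° counter-clockwise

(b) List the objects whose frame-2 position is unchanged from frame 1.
the blue pentagon, the green star, the red triangle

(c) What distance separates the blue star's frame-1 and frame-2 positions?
1.6

The blue star moved from (7.9, 6.8) to (8.5, 5.3), a distance of √(0.6² + 1.5²) ≈ 1.6.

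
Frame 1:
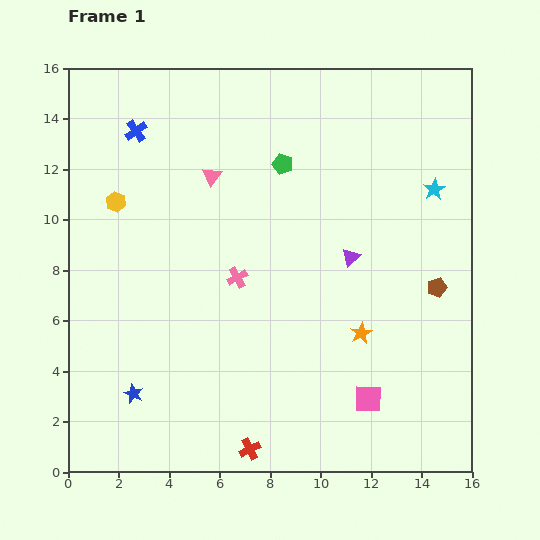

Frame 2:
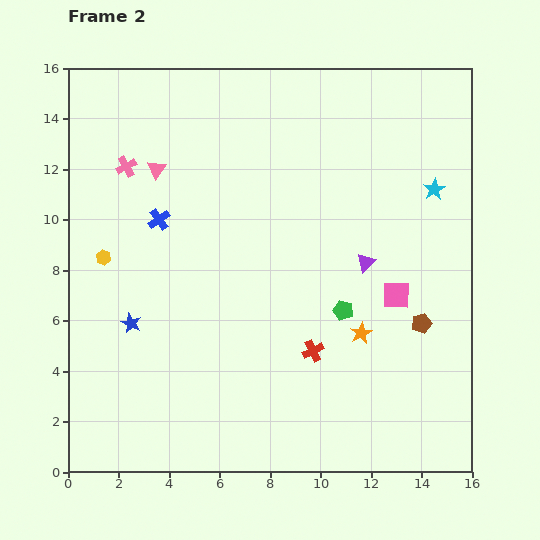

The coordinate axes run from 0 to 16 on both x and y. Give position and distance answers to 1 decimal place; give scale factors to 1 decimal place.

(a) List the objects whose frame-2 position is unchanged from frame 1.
the cyan star, the orange star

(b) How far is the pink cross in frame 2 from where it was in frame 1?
6.2

The pink cross moved from (6.7, 7.7) to (2.3, 12.1), a distance of √(4.4² + 4.4²) ≈ 6.2.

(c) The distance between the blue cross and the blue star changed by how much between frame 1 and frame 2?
-6.2

Distance in frame 1: 10.4. Distance in frame 2: 4.2.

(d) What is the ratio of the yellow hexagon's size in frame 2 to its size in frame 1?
0.7×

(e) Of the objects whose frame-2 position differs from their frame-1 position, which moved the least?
the purple triangle

(moved 0.6)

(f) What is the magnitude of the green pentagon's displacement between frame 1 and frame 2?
6.3

The green pentagon moved from (8.5, 12.2) to (10.9, 6.4), a distance of √(2.4² + 5.8²) ≈ 6.3.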